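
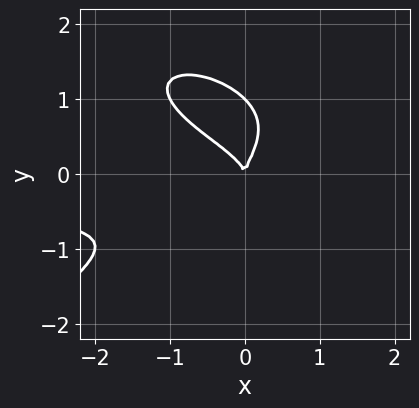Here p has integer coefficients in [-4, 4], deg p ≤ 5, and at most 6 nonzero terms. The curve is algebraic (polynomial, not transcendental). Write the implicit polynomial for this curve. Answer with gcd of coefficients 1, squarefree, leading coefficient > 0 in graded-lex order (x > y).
x^3*y - 3*y^4 - 3*x*y^2 + 3*y^3 - 2*x^2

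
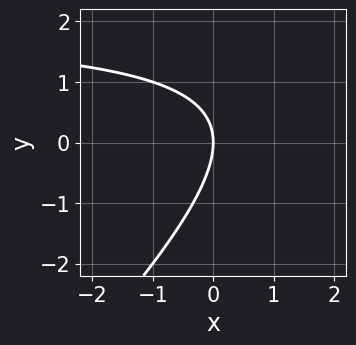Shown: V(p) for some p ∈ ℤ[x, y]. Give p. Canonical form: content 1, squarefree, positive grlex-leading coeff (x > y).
(a) deg p = 2.
(b) Observable constraints: it meets the x-axis at x = 0 (among the integer gridlines); it crosses the y-axis at the gridline y = 0.
(c) These observations pin down the coefficients.

x*y - y^2 - 2*x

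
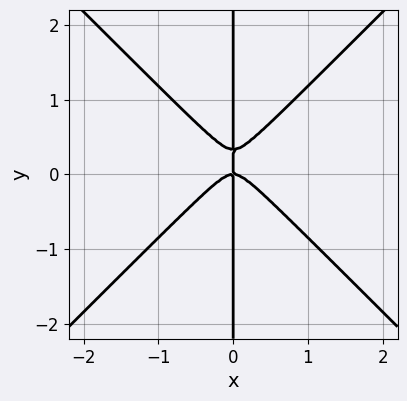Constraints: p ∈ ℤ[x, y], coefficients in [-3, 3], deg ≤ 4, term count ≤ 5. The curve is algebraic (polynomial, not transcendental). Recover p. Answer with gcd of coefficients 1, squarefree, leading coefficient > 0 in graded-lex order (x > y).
3*x^3 - 3*x*y^2 + x*y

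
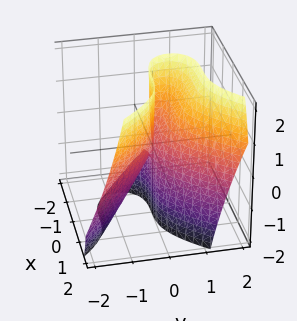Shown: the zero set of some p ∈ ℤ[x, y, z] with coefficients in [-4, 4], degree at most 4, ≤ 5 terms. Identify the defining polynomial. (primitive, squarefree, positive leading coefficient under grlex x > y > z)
x^3 - 3*y^2 + 2*y*z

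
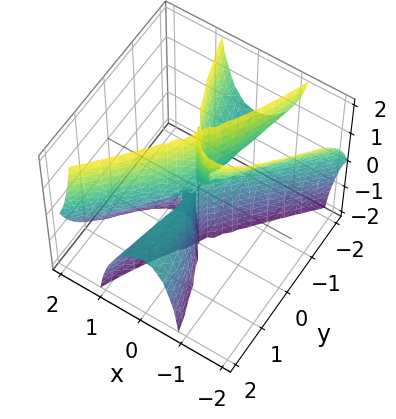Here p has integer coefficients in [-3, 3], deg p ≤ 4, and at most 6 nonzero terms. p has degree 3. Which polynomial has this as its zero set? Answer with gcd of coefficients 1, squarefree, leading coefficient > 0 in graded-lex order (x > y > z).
3*x^3 - 3*x^2*y + 2*x^2*z - y^2*z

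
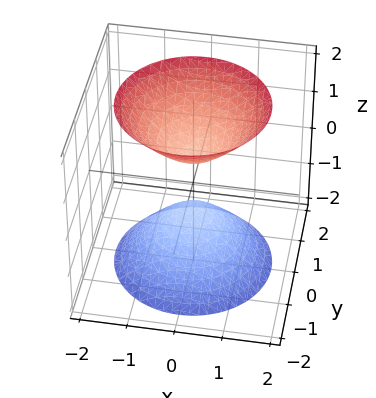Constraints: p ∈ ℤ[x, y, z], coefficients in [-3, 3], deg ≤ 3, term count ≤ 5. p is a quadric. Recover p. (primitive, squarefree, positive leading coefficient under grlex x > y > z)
3*x^2 + 3*y^2 - 2*z^2 + 1

The picture has 2 separate pieces.
deg p = 2.
By symmetry, the z-axis is an axis of rotation, so x and y enter only as x² + y²; the z ↦ −z reflection is a symmetry, so z appears only in even powers.
Checking where it meets the axes: a circular section at z = -2 has radius between 1 and 2; no x-intercept at any integer in the box; it misses every integer gridline on the y-axis.
Solving for integer coefficients yields p as stated.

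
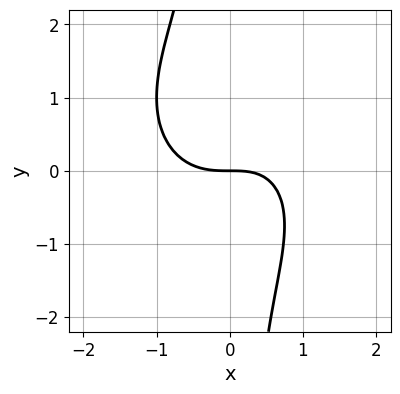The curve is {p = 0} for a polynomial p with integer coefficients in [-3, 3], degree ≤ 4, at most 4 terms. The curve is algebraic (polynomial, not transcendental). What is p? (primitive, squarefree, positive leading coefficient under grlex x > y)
2*x^3 + 2*x*y^2 - x*y + 3*y

First, degree: the shape is more complex than any degree-2 curve, so deg p = 3.
Next, against the integer gridlines: it crosses the y-axis at the gridline y = 0; it crosses the x-axis at the gridline x = 0.
Finally, putting this together gives p.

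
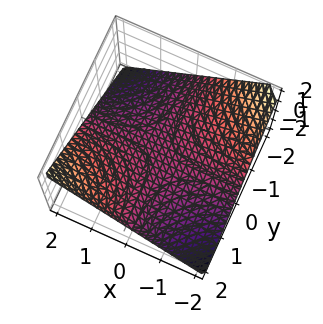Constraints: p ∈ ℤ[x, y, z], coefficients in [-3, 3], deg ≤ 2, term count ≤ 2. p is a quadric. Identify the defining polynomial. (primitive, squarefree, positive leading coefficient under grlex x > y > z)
x*y - 2*z

(a) The degree is 2 — a saddle surface; a quadric.
(b) Reading off the gridlines: every point of the x-axis in the box is on the surface; it meets the z-axis at z = 0 (among the integer gridlines).
(c) The integer polynomial consistent with all of this is the stated p.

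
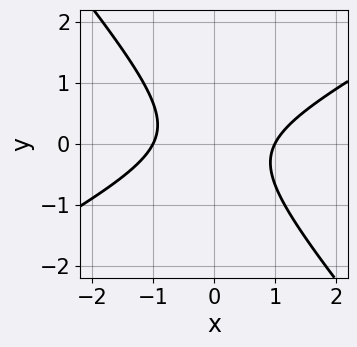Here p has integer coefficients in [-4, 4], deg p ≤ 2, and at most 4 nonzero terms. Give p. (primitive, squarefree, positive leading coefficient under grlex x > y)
2*x^2 - 2*x*y - 3*y^2 - 2

(a) The degree is 2 — a generic line meets the curve in up to 2 points.
(b) From the axis intercepts and sections: no y-intercept at any integer in the box; among the integer gridlines, it crosses the x-axis at x ∈ {-1, 1}.
(c) Assembling these constraints gives the stated polynomial.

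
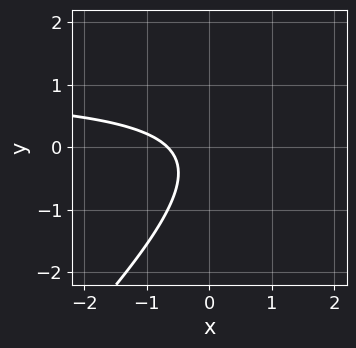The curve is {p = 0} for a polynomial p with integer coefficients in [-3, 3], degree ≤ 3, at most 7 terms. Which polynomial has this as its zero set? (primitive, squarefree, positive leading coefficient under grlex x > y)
3*x*y - 3*y^2 - 3*x - y - 2

Degree: the shape is more complex than any degree-1 curve, so deg p = 2.
Observable constraints: the curve avoids every integer y-axis point in the box.
Matching integer coefficients to the picture gives p.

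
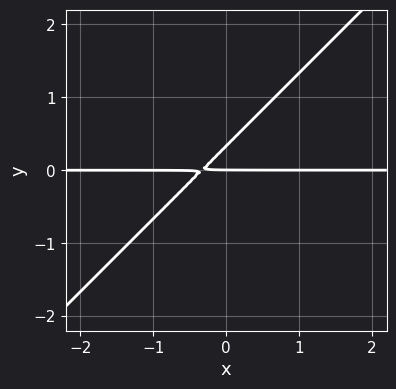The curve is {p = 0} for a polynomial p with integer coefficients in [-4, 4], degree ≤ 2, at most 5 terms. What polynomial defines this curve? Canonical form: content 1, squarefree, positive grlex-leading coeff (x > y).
First, deg p = 2.
Next, from the visible intercepts: the visible x-axis segment lies entirely on the curve; it meets the y-axis at y = 0 (among the integer gridlines).
Finally, fitting integer coefficients to these (and the overall shape) gives p.

3*x*y - 3*y^2 + y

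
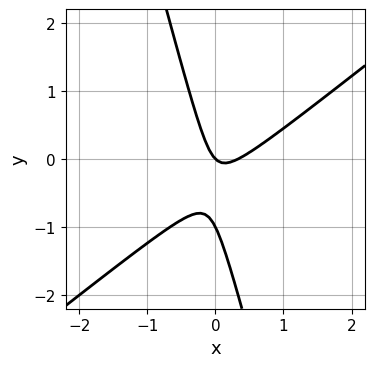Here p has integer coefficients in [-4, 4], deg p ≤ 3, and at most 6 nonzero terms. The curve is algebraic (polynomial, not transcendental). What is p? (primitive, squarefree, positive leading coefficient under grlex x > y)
3*x^2 - 3*x*y - y^2 - x - y

1. deg p = 2.
2. From the visible intercepts: one x-axis crossing is at x = 0; the y-axis gridline crossings are at y ∈ {-1, 0}.
3. Putting this together gives p.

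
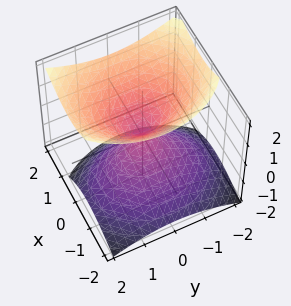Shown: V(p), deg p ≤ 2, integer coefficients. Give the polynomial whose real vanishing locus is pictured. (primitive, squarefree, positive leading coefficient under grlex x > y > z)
deg p = 2. A generic line meets the surface in up to 2 points.
Against the integer gridlines: one y-axis crossing is at y = 0; it crosses the x-axis at the gridline x = 0; it meets the z-axis at z = 0 (among the integer gridlines).
Matching integer coefficients to the picture gives p.

3*x^2 - 2*x*z + 2*y^2 - 3*z^2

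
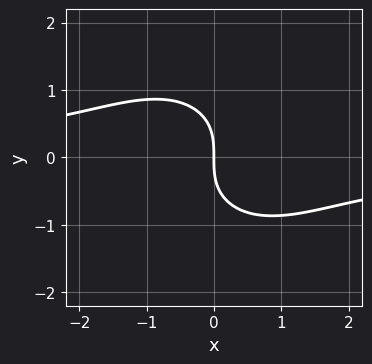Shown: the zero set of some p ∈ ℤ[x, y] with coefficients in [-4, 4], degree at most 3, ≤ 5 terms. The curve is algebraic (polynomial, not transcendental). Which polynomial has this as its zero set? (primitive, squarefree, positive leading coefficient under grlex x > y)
(a) Degree: the shape is more complex than any degree-2 curve, so deg p = 3.
(b) From the visible intercepts: one x-axis crossing is at x = 0; it crosses the y-axis at the gridline y = 0.
(c) Together with the visible shape, these determine p as stated.

2*x^2*y + 2*y^3 + 3*x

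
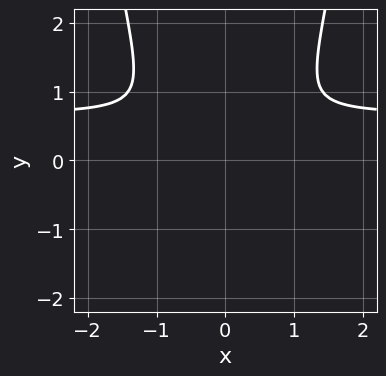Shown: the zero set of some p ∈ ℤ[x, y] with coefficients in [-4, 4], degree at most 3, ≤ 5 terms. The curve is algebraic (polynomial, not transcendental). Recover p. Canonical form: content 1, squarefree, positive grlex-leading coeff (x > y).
The degree is 3 — a generic line meets the curve in up to 3 points.
Symmetries: it's symmetric under x → −x, forcing even powers of x.
Fitting integer coefficients to these (and the overall shape) gives p.

3*x^2*y - 2*x^2 - 2*y^2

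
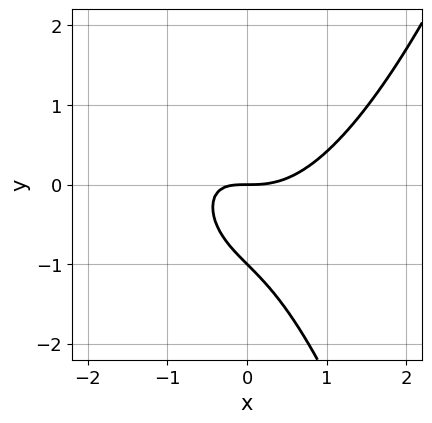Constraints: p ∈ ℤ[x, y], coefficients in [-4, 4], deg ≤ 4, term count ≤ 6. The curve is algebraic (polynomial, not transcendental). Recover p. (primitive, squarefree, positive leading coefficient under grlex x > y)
First, the degree is 3 — the shape is more complex than any degree-2 curve.
Then, against the integer gridlines: among the integer gridlines, it crosses the y-axis at y ∈ {-1, 0}; it meets the x-axis at x = 0 (among the integer gridlines).
Finally, fitting integer coefficients to these (and the overall shape) gives p.

x^3 - x*y - y^2 - y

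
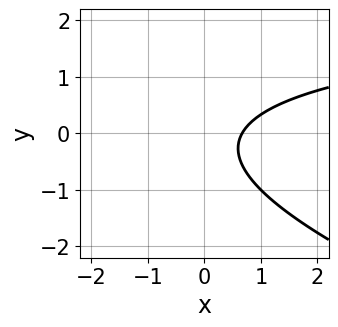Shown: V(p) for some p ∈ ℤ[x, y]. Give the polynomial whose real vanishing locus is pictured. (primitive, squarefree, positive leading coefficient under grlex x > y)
x*y + 3*y^2 - 3*x + y + 2

1. Degree: a generic line meets the curve in up to 2 points, so deg p = 2.
2. Reading off the gridlines: no y-intercept at any integer in the box.
3. Putting this together gives p.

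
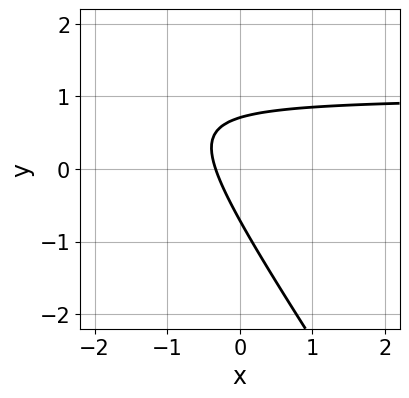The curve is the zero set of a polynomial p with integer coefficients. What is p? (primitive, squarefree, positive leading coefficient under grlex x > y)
3*x*y + 2*y^2 - 3*x - 1

1. The degree is 2 — a generic line meets the curve in up to 2 points.
2. Matching integer coefficients to the picture gives p.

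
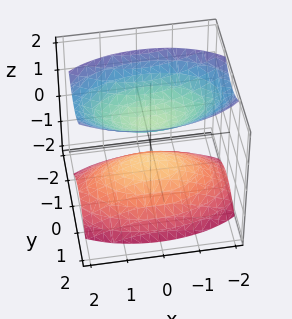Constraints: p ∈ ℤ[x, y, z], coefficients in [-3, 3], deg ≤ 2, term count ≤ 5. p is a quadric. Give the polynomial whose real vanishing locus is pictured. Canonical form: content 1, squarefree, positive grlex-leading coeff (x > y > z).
There are 2 components. They look like related sheets of one shape, so recover p as a whole.
The degree is 2 — two separate bowl-shaped sheets opening away from each other; a quadric.
Symmetries: the x ↦ −x reflection is a symmetry, so x appears only in even powers; it's symmetric under y → −y, forcing even powers of y; it's symmetric under z → −z, forcing even powers of z.
Against the integer gridlines: no y-intercept at any integer in the box; it misses every integer gridline on the x-axis.
Fitting integer coefficients to these (and the overall shape) gives p.

x^2 + 3*y^2 - 2*z^2 + 1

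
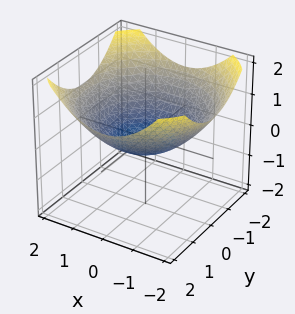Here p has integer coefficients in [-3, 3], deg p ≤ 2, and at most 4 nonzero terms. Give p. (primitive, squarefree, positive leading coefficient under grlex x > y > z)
1. The degree is 2 — no degree-1 surface has this shape.
2. By symmetry, the surface is invariant under rotation about z: p = q(x² + y², z).
3. Checking where it meets the axes: among the integer gridlines, it crosses the x-axis at x ∈ {-1, 1}; among the integer gridlines, it crosses the y-axis at y ∈ {-1, 1}; a circular section at z = 0 has radius exactly 1.
4. Assembling these constraints gives the stated polynomial.

x^2 + y^2 - 3*z - 1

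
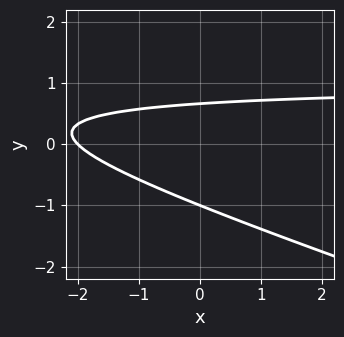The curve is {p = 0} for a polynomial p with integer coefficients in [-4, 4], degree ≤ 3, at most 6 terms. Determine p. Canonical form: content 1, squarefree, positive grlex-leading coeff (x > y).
First, deg p = 2. The shape is more complex than any degree-1 curve.
Next, from the axis intercepts and sections: it meets the y-axis at y = -1 (among the integer gridlines); it crosses the x-axis at the gridline x = -2.
Finally, together with the visible shape, these determine p as stated.

x*y + 3*y^2 - x + y - 2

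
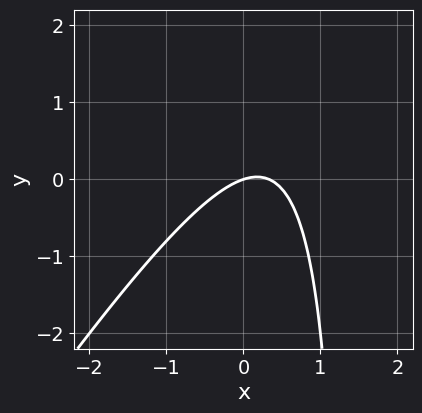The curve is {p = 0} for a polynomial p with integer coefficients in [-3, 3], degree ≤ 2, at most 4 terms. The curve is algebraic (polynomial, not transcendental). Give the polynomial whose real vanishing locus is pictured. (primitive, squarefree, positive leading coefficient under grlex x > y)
1. Degree: no degree-1 curve has this shape, so deg p = 2.
2. Checking where it meets the axes: one y-axis crossing is at y = 0; it meets the x-axis at x = 0 (among the integer gridlines).
3. Assembling these constraints gives the stated polynomial.

3*x^2 - 2*x*y - x + 3*y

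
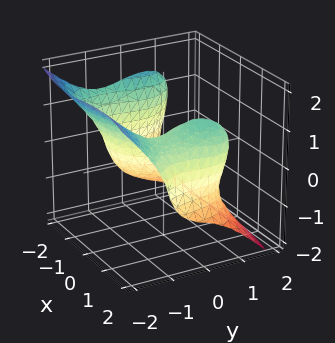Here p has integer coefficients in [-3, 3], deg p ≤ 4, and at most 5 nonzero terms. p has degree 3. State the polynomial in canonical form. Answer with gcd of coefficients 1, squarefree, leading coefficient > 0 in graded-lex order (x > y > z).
x^3 + 2*y^3 + 2*z^3 - 2*y*z - 3*x

(a) deg p = 3.
(b) Checking where it meets the axes: it crosses the x-axis at the gridline x = 0; it crosses the z-axis at the gridline z = 0.
(c) Assembling these constraints gives the stated polynomial.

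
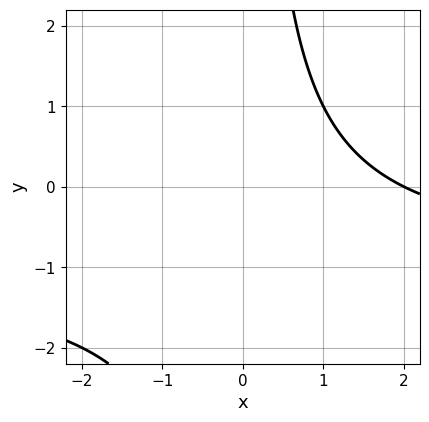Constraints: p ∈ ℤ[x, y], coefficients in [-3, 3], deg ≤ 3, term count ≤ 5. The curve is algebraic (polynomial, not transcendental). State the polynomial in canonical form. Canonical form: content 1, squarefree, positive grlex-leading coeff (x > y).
x*y + x - 2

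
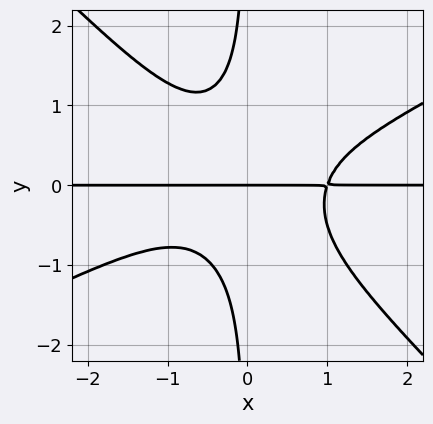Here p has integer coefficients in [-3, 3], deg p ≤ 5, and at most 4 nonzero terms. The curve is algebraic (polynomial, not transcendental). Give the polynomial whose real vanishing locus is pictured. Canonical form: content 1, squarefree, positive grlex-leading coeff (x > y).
First, deg p = 4. No degree-3 curve has this shape.
Next, observable constraints: it crosses the y-axis at the gridline y = 0; every point of the x-axis in the box is on the curve.
Finally, fitting integer coefficients to these (and the overall shape) gives p.

x^3*y - x^2*y^2 - 2*x*y^3 - y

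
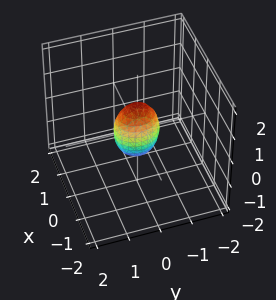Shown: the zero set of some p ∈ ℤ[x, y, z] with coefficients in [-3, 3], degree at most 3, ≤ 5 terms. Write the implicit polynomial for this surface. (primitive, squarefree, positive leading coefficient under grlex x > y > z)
The degree is 2 — a closed, bounded, convex surface; a quadric.
Symmetries: the y ↦ −y reflection is a symmetry, so y appears only in even powers; it's symmetric under x → −x, forcing even powers of x; the z ↦ −z reflection is a symmetry, so z appears only in even powers.
From the visible intercepts: the z-axis gridline crossings are at z ∈ {-1, 1}.
Fitting integer coefficients to these (and the overall shape) gives p.

3*x^2 + 2*y^2 + z^2 - 1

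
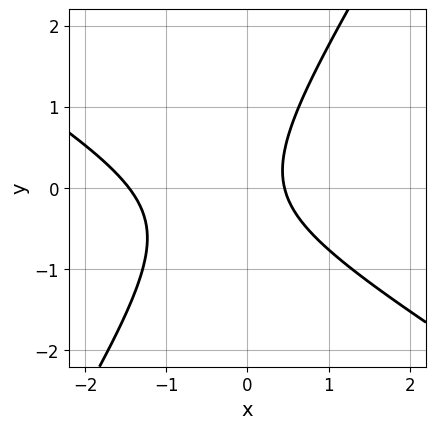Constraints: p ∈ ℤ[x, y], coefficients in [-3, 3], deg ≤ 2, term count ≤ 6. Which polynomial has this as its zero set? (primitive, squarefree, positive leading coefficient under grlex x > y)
First, deg p = 2. No degree-1 curve has this shape.
Then, reading off the gridlines: no y-intercept at any integer in the box.
Finally, assembling these constraints gives the stated polynomial.

3*x^2 + 3*x*y - 3*y^2 + 3*x - 2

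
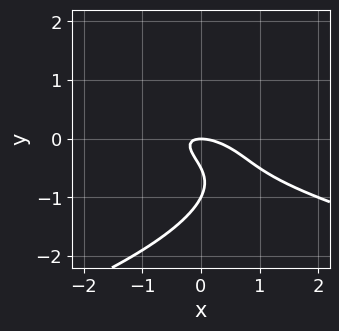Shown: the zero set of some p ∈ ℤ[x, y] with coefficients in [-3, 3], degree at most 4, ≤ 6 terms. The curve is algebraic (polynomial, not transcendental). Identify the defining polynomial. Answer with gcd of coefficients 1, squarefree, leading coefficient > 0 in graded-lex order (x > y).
2*y^3 + x^2 + 2*x*y + 3*y^2 + y

First, the degree is 3 — the shape is more complex than any degree-2 curve.
Next, reading off the gridlines: one x-axis crossing is at x = 0; among the integer gridlines, it crosses the y-axis at y ∈ {-1, 0}.
Finally, the integer polynomial consistent with all of this is the stated p.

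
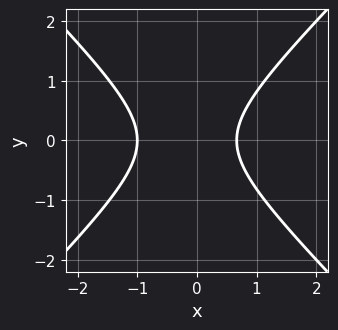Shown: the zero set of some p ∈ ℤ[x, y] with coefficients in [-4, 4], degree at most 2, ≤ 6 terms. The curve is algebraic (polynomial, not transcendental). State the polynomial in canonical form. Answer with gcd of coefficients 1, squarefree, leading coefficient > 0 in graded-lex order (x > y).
3*x^2 - 3*y^2 + x - 2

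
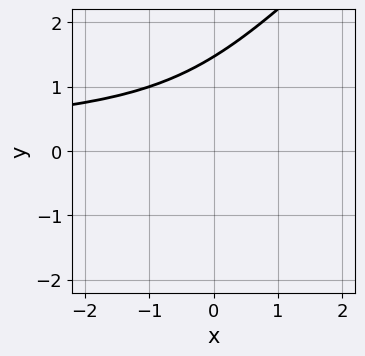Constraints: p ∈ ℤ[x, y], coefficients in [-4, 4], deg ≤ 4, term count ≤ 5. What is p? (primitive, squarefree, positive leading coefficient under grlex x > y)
x*y^2 - y^3 + y^2 + 1

1. deg p = 3.
2. From the visible intercepts: no x-intercept at any integer in the box.
3. Together with the visible shape, these determine p as stated.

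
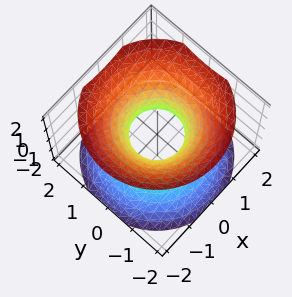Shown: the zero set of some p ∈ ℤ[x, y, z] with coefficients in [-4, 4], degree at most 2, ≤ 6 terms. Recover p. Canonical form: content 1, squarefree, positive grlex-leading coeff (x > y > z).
3*x^2 + 3*y^2 - 3*z^2 - 2

The degree is 2 — no degree-1 surface has this shape.
Symmetry: every cross-section ⟂ z is a circle, so x, y appear only via x² + y².
Checking where it meets the axes: no z-intercept at any integer in the box; a circular section at z = 1 has radius between 1 and 2.
Putting this together gives p.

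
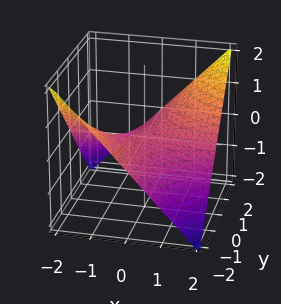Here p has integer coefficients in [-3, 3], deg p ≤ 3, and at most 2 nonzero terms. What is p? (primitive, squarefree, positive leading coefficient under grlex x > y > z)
First, the degree is 2 — a saddle surface; a quadric.
Next, from the visible intercepts: it meets the z-axis at z = 0 (among the integer gridlines); the visible x-axis segment lies entirely on the surface; the visible y-axis segment lies entirely on the surface.
Finally, putting this together gives p.

x*y - 2*z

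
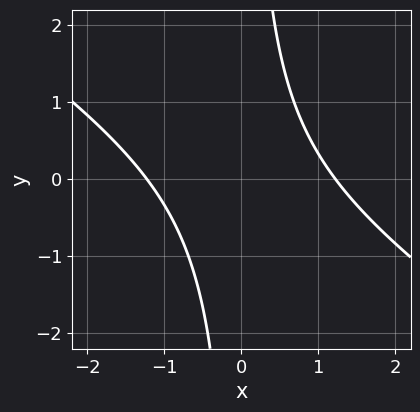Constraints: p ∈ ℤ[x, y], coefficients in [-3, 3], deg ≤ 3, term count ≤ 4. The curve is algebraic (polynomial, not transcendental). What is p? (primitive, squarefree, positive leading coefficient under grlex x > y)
2*x^2 + 3*x*y - 3

deg p = 2. A generic line meets the curve in up to 2 points.
From the axis intercepts and sections: the curve avoids every integer y-axis point in the box.
Matching integer coefficients to the picture gives p.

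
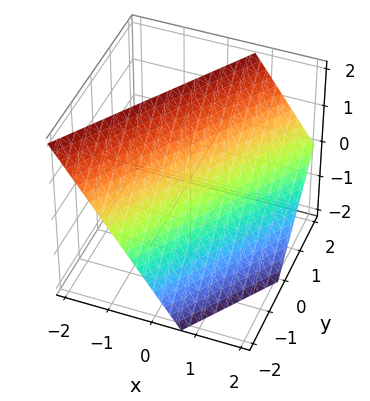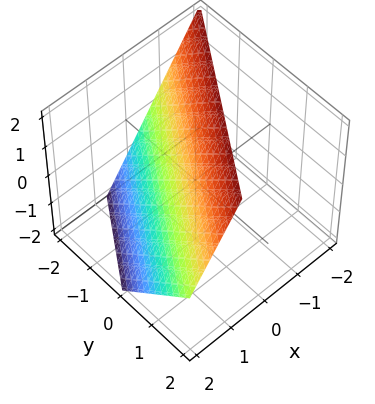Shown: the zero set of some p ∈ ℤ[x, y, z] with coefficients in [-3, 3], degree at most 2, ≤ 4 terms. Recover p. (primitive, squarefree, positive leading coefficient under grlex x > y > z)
Degree: every cross-section is a straight line — this is a plane, so deg p = 1.
Against the integer gridlines: it meets the z-axis at z = 1 (among the integer gridlines); it meets the y-axis at y = -1 (among the integer gridlines).
Matching integer coefficients to the picture gives p.

3*x - 2*y + 2*z - 2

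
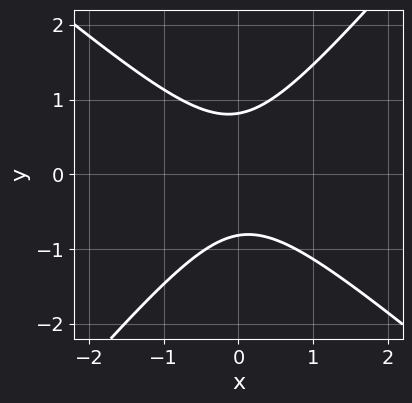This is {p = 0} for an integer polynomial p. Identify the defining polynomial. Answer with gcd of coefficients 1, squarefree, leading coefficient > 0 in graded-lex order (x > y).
3*x^2 + x*y - 3*y^2 + 2

(a) deg p = 2. A generic line meets the curve in up to 2 points.
(b) Observable constraints: the curve avoids every integer x-axis point in the box.
(c) Fitting integer coefficients to these (and the overall shape) gives p.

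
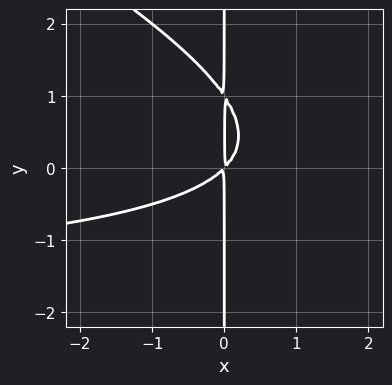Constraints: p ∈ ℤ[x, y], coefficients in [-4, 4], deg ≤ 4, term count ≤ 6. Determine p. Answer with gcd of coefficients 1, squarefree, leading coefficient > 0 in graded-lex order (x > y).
x^2*y + 2*x*y^2 + 2*x^2 - 2*x*y

1. Degree: no degree-2 curve has this shape, so deg p = 3.
2. Against the integer gridlines: the visible y-axis segment lies entirely on the curve.
3. Assembling these constraints gives the stated polynomial.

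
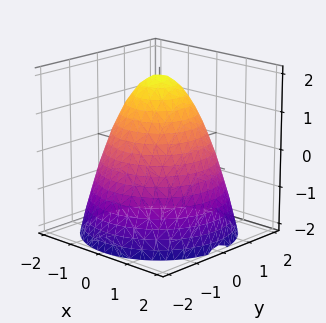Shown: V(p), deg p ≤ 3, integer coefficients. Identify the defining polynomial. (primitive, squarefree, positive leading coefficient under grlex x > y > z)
x^2 + y^2 + z - 2

First, the degree is 2 — no degree-1 surface has this shape.
Next, symmetries: rotational symmetry about the z-axis ⇒ p depends on x, y only through x² + y².
Next, against the integer gridlines: a circular section at z = 0 has radius between 1 and 2; it meets the z-axis at z = 2 (among the integer gridlines).
Finally, assembling these constraints gives the stated polynomial.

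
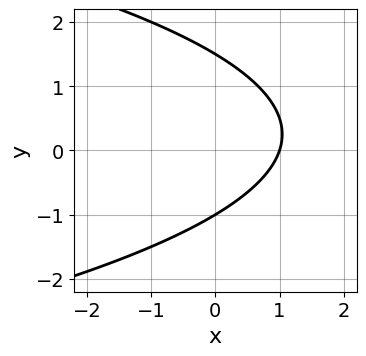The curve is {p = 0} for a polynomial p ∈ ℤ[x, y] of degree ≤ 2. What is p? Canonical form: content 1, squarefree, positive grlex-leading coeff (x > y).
2*y^2 + 3*x - y - 3

First, the degree is 2 — no degree-1 curve has this shape.
Next, checking where it meets the axes: one y-axis crossing is at y = -1; it crosses the x-axis at the gridline x = 1.
Finally, matching integer coefficients to the picture gives p.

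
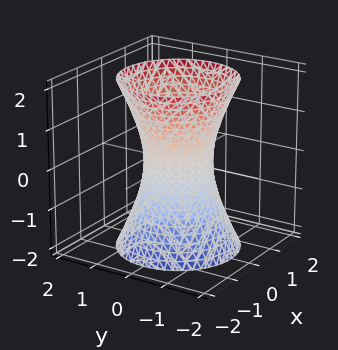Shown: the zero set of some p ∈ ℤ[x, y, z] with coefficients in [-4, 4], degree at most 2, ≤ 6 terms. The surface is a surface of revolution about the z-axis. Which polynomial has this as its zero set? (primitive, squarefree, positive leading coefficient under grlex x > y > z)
1. Degree: a generic line meets the surface in up to 2 points, so deg p = 2.
2. Symmetry: every cross-section ⟂ z is a circle, so x, y appear only via x² + y².
3. From the visible intercepts: a circular section at z = 2 has radius between 1 and 2; no z-intercept at any integer in the box.
4. Together with the visible shape, these determine p as stated.

3*x^2 + 3*y^2 - z^2 - 2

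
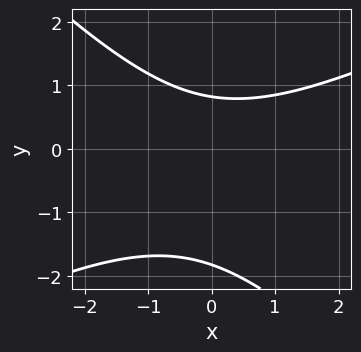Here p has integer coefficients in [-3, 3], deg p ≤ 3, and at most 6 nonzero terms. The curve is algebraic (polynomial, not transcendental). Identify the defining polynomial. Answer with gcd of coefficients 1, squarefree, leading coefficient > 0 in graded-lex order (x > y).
x^2 - x*y - 2*y^2 - 2*y + 3

(a) Degree: a generic line meets the curve in up to 2 points, so deg p = 2.
(b) Checking where it meets the axes: it misses every integer gridline on the x-axis.
(c) Solving for integer coefficients yields p as stated.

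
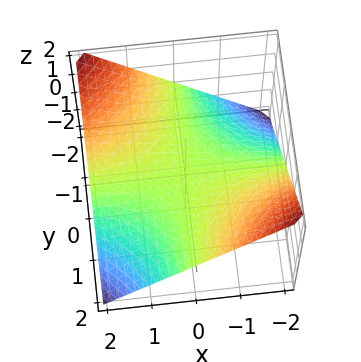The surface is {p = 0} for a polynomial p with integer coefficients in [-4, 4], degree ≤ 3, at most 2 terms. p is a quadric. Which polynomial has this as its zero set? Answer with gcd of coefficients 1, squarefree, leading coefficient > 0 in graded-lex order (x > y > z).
x*y + 2*z

1. Degree: a saddle surface; a quadric, so deg p = 2.
2. From the axis intercepts and sections: one z-axis crossing is at z = 0; the visible x-axis segment lies entirely on the surface.
3. Matching integer coefficients to the picture gives p. Check: (0, 2, 0) on the y-axis lies on the surface, and p(0, 2, 0) = 0. ✓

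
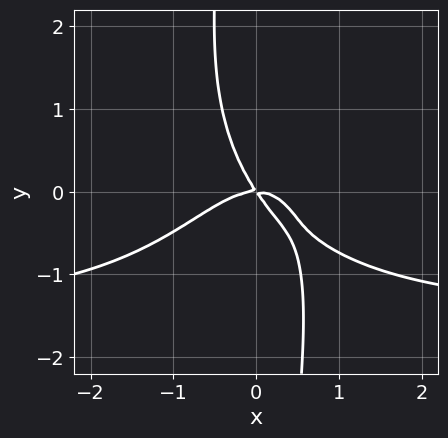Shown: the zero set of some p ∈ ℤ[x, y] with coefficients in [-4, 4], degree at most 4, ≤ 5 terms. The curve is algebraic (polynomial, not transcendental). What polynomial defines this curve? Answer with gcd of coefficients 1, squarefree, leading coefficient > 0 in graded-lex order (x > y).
1. deg p = 4. A generic line meets the curve in up to 4 points.
2. From the visible intercepts: it crosses the y-axis at the gridline y = 0; it meets the x-axis at x = 0 (among the integer gridlines).
3. Assembling these constraints gives the stated polynomial.

2*x^3*y + x*y^3 + 3*x^3 + 3*x*y + 2*y^2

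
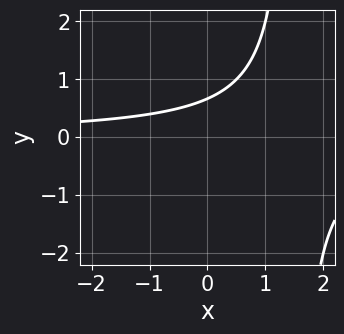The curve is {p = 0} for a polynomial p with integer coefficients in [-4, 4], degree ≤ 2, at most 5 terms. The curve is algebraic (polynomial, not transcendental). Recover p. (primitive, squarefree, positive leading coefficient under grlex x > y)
Degree: a generic line meets the curve in up to 2 points, so deg p = 2.
Checking where it meets the axes: it misses every integer gridline on the x-axis.
Solving for integer coefficients yields p as stated.

2*x*y - 3*y + 2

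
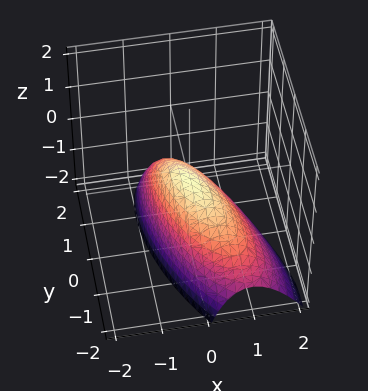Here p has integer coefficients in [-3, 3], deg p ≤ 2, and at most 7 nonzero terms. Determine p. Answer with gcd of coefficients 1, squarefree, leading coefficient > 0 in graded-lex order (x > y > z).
3*x^2 + 2*x*y + x*z + y^2 + 2*z

(a) Degree: no degree-1 surface has this shape, so deg p = 2.
(b) Reading off the gridlines: it meets the z-axis at z = 0 (among the integer gridlines); it crosses the x-axis at the gridline x = 0; one y-axis crossing is at y = 0.
(c) Fitting integer coefficients to these (and the overall shape) gives p.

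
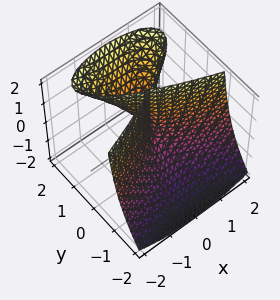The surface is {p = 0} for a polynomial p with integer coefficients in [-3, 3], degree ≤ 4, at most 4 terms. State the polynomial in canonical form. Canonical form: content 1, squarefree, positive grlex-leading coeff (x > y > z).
deg p = 3. A generic line meets the surface in up to 3 points.
Checking where it meets the axes: the visible z-axis segment lies entirely on the surface; it meets the y-axis at y = 0 (among the integer gridlines).
Matching integer coefficients to the picture gives p.

2*y^3 - 2*y^2*z + x^2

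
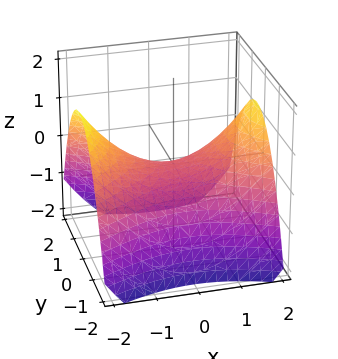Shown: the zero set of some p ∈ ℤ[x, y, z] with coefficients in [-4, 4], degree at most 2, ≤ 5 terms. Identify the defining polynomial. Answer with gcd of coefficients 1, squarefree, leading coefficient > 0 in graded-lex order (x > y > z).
1. Degree: a saddle surface; a quadric, so deg p = 2.
2. Symmetries: the x ↦ −x reflection is a symmetry, so x appears only in even powers; the y ↦ −y reflection is a symmetry, so y appears only in even powers.
3. Observable constraints: it crosses the x-axis at the gridline x = 0; it meets the y-axis at y = 0 (among the integer gridlines); it crosses the z-axis at the gridline z = 0.
4. Together with the visible shape, these determine p as stated.

x^2 - 2*y^2 - 3*z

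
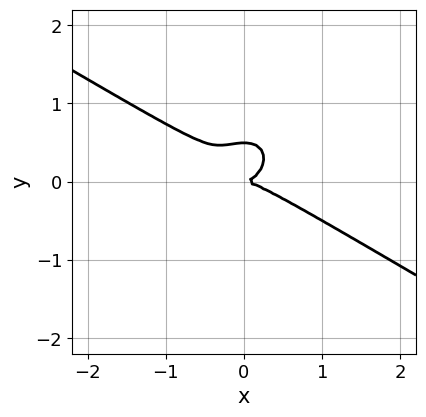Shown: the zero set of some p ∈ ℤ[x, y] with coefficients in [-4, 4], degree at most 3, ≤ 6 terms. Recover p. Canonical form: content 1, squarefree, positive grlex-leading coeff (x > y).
x^3 + x^2*y + 2*y^3 - y^2

First, the degree is 3 — a generic line meets the curve in up to 3 points.
Next, reading off the gridlines: it meets the x-axis at x = 0 (among the integer gridlines); it meets the y-axis at y = 0 (among the integer gridlines).
Finally, fitting integer coefficients to these (and the overall shape) gives p.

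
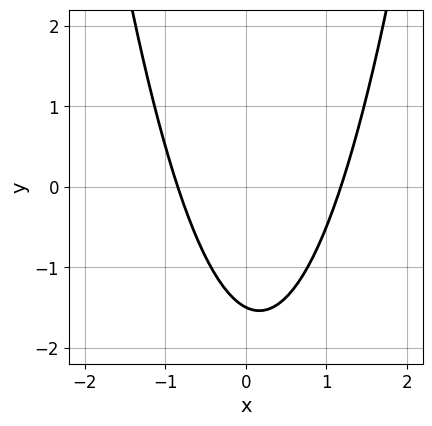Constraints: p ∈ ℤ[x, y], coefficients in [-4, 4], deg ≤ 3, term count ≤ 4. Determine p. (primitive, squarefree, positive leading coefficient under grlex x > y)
3*x^2 - x - 2*y - 3

(a) The degree is 2 — no degree-1 curve has this shape.
(b) Solving for integer coefficients yields p as stated.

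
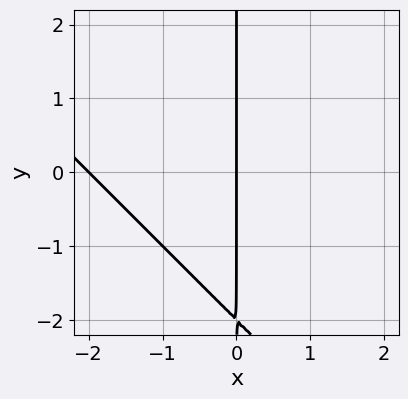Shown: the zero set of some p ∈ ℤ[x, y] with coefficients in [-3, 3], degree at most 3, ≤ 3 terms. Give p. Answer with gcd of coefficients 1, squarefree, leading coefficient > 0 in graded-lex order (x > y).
x^2 + x*y + 2*x

1. The degree is 2 — the shape is more complex than any degree-1 curve.
2. Observable constraints: the x-axis gridline crossings are at x ∈ {-2, 0}; every point of the y-axis in the box is on the curve.
3. Matching integer coefficients to the picture gives p.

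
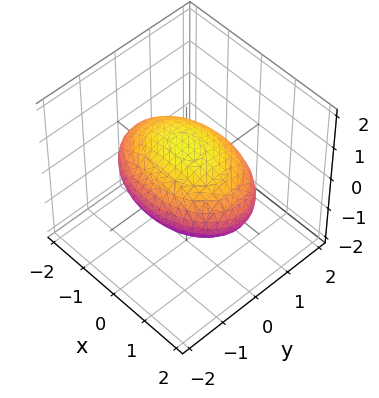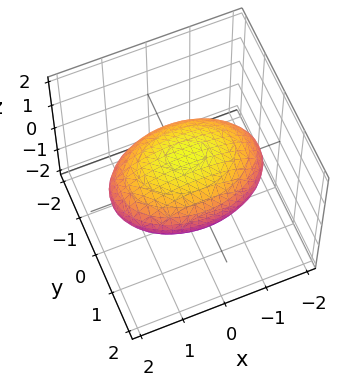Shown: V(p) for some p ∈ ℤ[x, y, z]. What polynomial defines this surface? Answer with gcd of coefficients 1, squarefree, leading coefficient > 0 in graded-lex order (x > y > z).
1. Degree: a closed, bounded, convex surface; a quadric, so deg p = 2.
2. Symmetries: the y ↦ −y reflection is a symmetry, so y appears only in even powers; mirror symmetry x ↦ −x ⇒ only even powers of x; the z ↦ −z reflection is a symmetry, so z appears only in even powers.
3. Checking where it meets the axes: among the integer gridlines, it crosses the z-axis at z ∈ {-1, 1}.
4. Solving for integer coefficients yields p as stated.

x^2 + 2*y^2 + 3*z^2 - 3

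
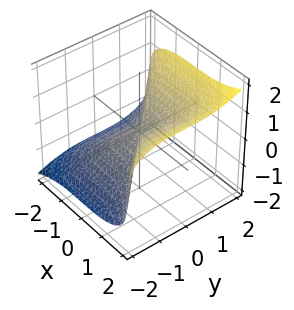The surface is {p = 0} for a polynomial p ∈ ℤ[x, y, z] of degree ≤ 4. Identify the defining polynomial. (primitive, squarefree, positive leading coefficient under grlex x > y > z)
x^3 + y^3 - 3*z^3

First, deg p = 3. The shape is more complex than any degree-2 surface.
Next, checking where it meets the axes: it meets the z-axis at z = 0 (among the integer gridlines); it meets the x-axis at x = 0 (among the integer gridlines).
Finally, these observations pin down the coefficients.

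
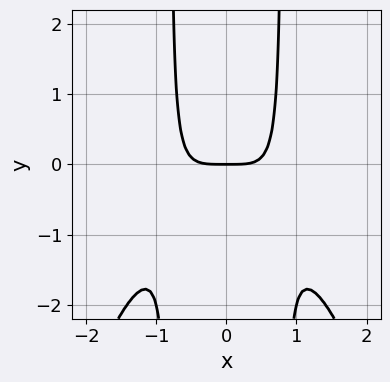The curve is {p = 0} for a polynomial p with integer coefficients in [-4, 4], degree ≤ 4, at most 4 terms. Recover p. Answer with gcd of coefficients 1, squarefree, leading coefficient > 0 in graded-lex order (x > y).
2*x^4 + 3*x^2*y - 2*y

(a) The degree is 4 — the shape is more complex than any degree-3 curve.
(b) Symmetries: it's symmetric under x → −x, forcing even powers of x.
(c) Reading off the gridlines: it meets the y-axis at y = 0 (among the integer gridlines); one x-axis crossing is at x = 0.
(d) Fitting integer coefficients to these (and the overall shape) gives p.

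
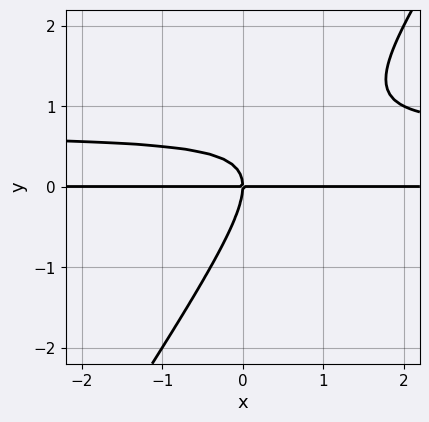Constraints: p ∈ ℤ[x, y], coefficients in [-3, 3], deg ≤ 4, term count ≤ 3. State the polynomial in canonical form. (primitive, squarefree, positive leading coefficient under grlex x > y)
(a) Degree: no degree-2 curve has this shape, so deg p = 3.
(b) Reading off the gridlines: one y-axis crossing is at y = 0; the visible x-axis segment lies entirely on the curve.
(c) Solving for integer coefficients yields p as stated.

3*x*y^2 - 2*y^3 - 2*x*y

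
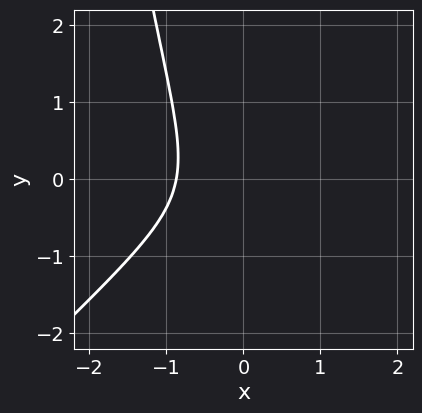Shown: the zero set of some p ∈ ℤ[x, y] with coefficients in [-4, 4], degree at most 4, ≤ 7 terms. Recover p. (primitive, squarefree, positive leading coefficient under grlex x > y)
3*x^3 - 3*x^2*y + 2*y^2 + y + 2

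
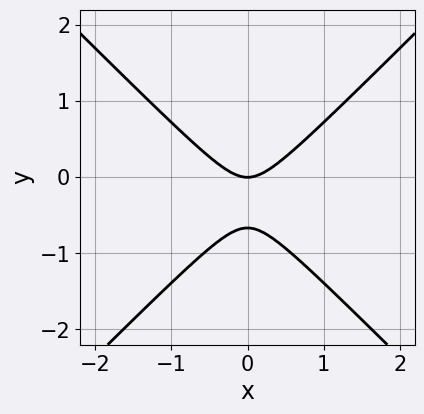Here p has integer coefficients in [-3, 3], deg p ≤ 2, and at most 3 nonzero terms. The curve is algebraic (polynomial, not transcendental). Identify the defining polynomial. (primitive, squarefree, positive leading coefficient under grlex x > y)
3*x^2 - 3*y^2 - 2*y

deg p = 2.
Symmetries: the x ↦ −x reflection is a symmetry, so x appears only in even powers.
Reading off the gridlines: one y-axis crossing is at y = 0; one x-axis crossing is at x = 0.
Assembling these constraints gives the stated polynomial.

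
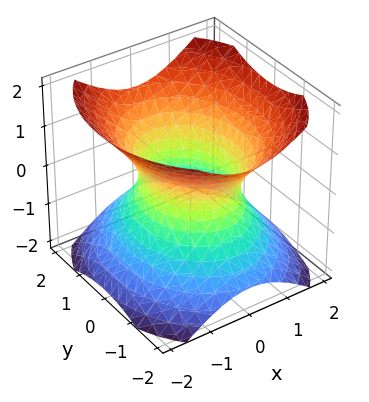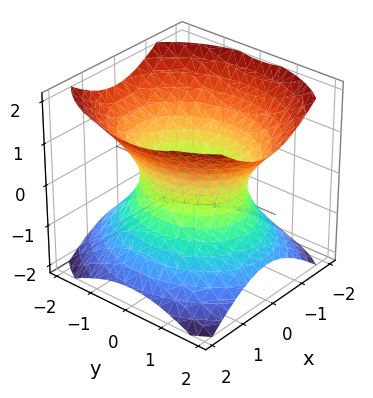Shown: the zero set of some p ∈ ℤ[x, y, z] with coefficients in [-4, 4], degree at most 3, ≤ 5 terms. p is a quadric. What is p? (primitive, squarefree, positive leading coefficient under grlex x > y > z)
3*x^2 + 2*y^2 - 3*z^2 - 3

First, the degree is 2 — an hourglass — one-sheet hyperboloid; a quadric.
Next, symmetries: the z ↦ −z reflection is a symmetry, so z appears only in even powers; the y ↦ −y reflection is a symmetry, so y appears only in even powers; the x ↦ −x reflection is a symmetry, so x appears only in even powers.
Next, checking where it meets the axes: among the integer gridlines, it crosses the x-axis at x ∈ {-1, 1}; no z-intercept at any integer in the box.
Finally, putting this together gives p.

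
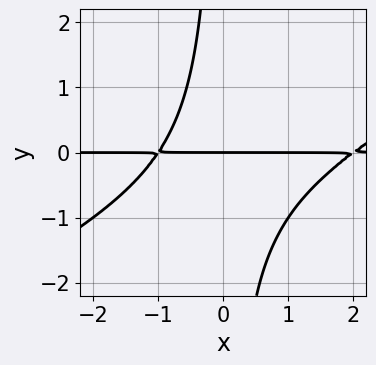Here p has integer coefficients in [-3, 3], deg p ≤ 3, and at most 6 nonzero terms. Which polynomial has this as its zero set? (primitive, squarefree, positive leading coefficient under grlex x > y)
1. deg p = 3. A generic line meets the curve in up to 3 points.
2. Checking where it meets the axes: it crosses the y-axis at the gridline y = 0; every point of the x-axis in the box is on the curve.
3. The integer polynomial consistent with all of this is the stated p.

x^2*y - 2*x*y^2 - x*y - 2*y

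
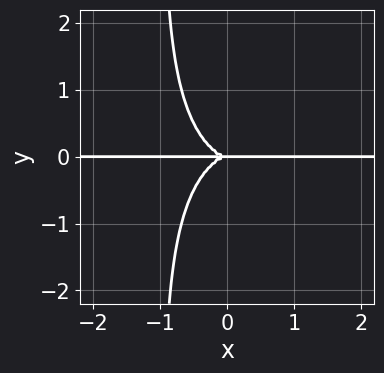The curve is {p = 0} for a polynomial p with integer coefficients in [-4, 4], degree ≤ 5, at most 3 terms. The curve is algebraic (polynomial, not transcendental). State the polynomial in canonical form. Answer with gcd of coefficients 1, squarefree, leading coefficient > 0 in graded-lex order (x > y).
(a) deg p = 4. A generic line meets the curve in up to 4 points.
(b) Checking where it meets the axes: it meets the y-axis at y = 0 (among the integer gridlines); the visible x-axis segment lies entirely on the curve.
(c) Putting this together gives p.

x^3*y + x*y^3 + y^3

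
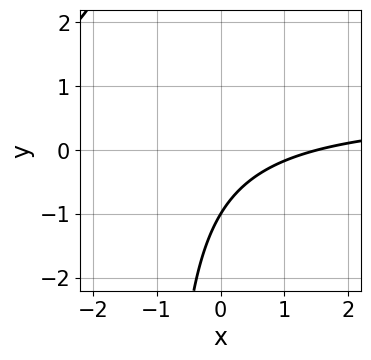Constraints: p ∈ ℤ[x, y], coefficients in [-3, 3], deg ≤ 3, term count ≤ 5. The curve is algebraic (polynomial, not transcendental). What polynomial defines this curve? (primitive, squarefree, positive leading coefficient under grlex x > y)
3*x*y - 2*x + 3*y + 3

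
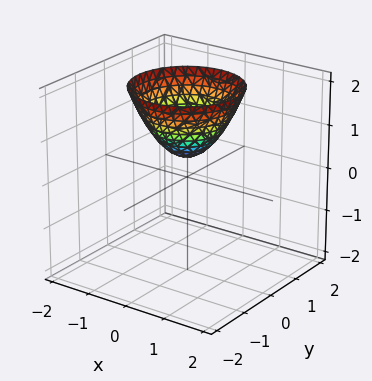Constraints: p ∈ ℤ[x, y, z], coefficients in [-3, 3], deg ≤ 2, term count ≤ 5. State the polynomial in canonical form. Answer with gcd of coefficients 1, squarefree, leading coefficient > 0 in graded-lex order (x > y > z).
First, the degree is 2 — the shape is more complex than any degree-1 surface.
Then, symmetry: every cross-section ⟂ z is a circle, so x, y appear only via x² + y².
Next, from the axis intercepts and sections: it misses every integer gridline on the y-axis; a circular section at z = 1 has radius between 0 and 1.
Finally, together with the visible shape, these determine p as stated.

2*x^2 + 2*y^2 - 2*z + 1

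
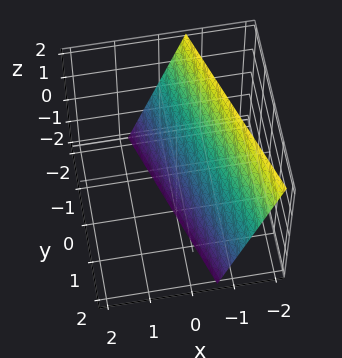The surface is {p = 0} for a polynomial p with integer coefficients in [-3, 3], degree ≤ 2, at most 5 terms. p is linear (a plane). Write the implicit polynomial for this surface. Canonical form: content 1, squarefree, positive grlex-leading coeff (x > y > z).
3*x + y + z + 2

1. The degree is 1 — every cross-section is a straight line — this is a plane.
2. From the axis intercepts and sections: one z-axis crossing is at z = -2; it meets the y-axis at y = -2 (among the integer gridlines).
3. Matching integer coefficients to the picture gives p.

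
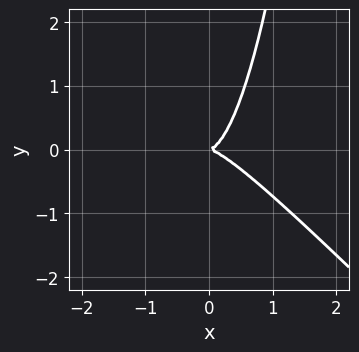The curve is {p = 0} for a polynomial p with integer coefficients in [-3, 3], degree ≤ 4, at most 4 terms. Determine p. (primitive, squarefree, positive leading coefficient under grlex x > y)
First, degree: a generic line meets the curve in up to 3 points, so deg p = 3.
Next, checking where it meets the axes: one x-axis crossing is at x = 0; one y-axis crossing is at y = 0.
Finally, together with the visible shape, these determine p as stated.

2*x^3 + 2*x^2*y - y^2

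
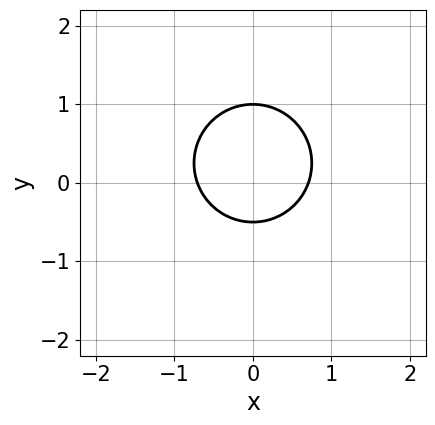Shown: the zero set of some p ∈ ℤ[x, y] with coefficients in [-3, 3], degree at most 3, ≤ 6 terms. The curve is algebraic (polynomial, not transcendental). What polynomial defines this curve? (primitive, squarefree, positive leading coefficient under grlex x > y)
2*x^2 + 2*y^2 - y - 1

First, the degree is 2 — the shape is more complex than any degree-1 curve.
Next, symmetries: it's symmetric under x → −x, forcing even powers of x.
Next, from the axis intercepts and sections: it crosses the y-axis at the gridline y = 1.
Finally, solving for integer coefficients yields p as stated.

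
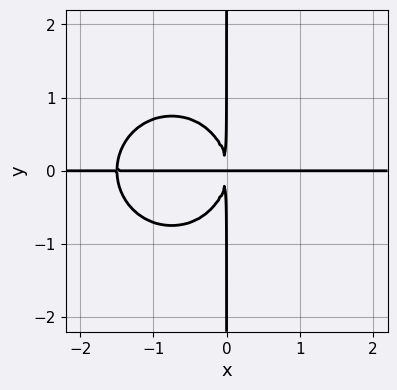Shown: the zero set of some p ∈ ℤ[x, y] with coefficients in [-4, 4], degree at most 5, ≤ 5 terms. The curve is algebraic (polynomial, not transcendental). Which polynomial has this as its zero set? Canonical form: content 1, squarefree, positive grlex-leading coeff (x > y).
deg p = 4. No degree-3 curve has this shape.
Checking where it meets the axes: the visible x-axis segment lies entirely on the curve; the visible y-axis segment lies entirely on the curve.
Fitting integer coefficients to these (and the overall shape) gives p.

2*x^3*y + 2*x*y^3 + 3*x^2*y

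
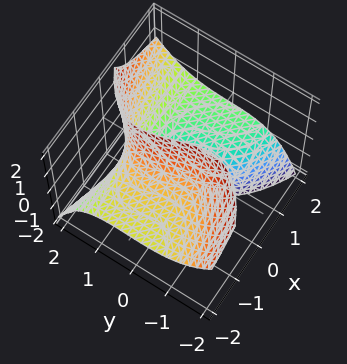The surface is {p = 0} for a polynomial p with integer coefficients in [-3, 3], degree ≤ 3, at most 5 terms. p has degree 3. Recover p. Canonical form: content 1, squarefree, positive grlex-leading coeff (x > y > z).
y^3 - 3*x*z - y*z - 2

The degree is 3 — no degree-2 surface has this shape.
Against the integer gridlines: it misses every integer gridline on the z-axis; the surface avoids every integer x-axis point in the box.
Putting this together gives p.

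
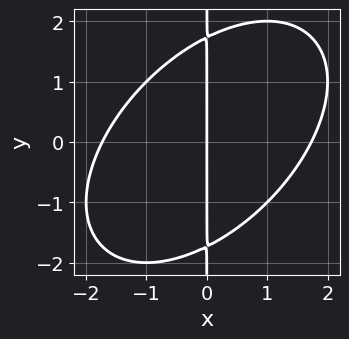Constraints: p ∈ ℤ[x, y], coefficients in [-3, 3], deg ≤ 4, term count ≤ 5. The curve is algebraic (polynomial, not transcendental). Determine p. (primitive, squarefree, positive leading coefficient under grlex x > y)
The degree is 3 — no degree-2 curve has this shape.
From the axis intercepts and sections: one x-axis crossing is at x = 0; every point of the y-axis in the box is on the curve.
These observations pin down the coefficients.

x^3 - x^2*y + x*y^2 - 3*x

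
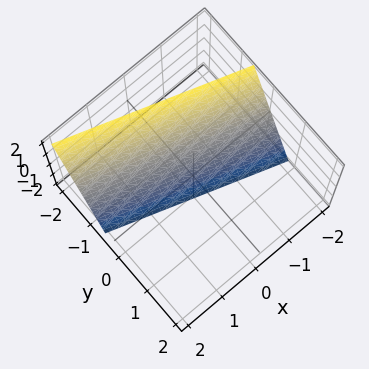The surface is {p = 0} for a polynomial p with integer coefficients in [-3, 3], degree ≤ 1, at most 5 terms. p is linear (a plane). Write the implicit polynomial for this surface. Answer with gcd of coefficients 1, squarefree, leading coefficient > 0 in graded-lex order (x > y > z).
x + 3*y + z + 2

The degree is 1 — the surface is flat (a plane).
From the visible intercepts: it meets the z-axis at z = -2 (among the integer gridlines); it crosses the x-axis at the gridline x = -2.
These observations pin down the coefficients.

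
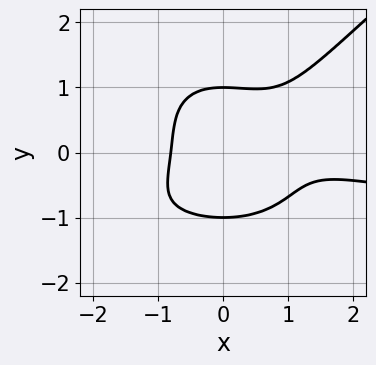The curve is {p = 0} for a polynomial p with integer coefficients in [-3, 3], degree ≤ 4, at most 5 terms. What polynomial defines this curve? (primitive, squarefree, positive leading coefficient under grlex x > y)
First, degree: no degree-3 curve has this shape, so deg p = 4.
Then, checking where it meets the axes: among the integer gridlines, it crosses the y-axis at y ∈ {-1, 1}.
Finally, these observations pin down the coefficients.

2*x^3*y - 3*y^4 + 2*x^3 - 3*x^2 + 3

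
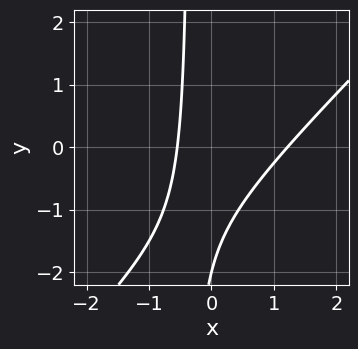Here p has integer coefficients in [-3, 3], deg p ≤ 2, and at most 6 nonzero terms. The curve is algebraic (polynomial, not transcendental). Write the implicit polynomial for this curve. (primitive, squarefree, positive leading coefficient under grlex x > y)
3*x^2 - 3*x*y - 2*x - y - 2

1. deg p = 2.
2. From the axis intercepts and sections: one y-axis crossing is at y = -2.
3. Solving for integer coefficients yields p as stated.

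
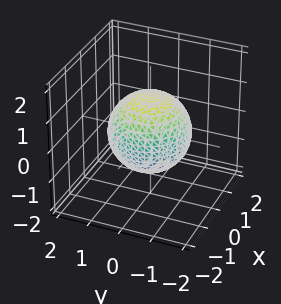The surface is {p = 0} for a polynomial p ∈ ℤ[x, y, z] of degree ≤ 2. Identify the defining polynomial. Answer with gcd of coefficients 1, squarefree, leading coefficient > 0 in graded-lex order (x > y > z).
deg p = 2. Bounded and convex; a quadric.
Symmetries: the z ↦ −z reflection is a symmetry, so z appears only in even powers; every cross-section ⟂ z is a circle, so x, y appear only via x² + y².
Reading off the gridlines: a circular section at z = 0 has radius between 1 and 2.
Fitting integer coefficients to these (and the overall shape) gives p.

2*x^2 + 2*y^2 + 2*z^2 - 3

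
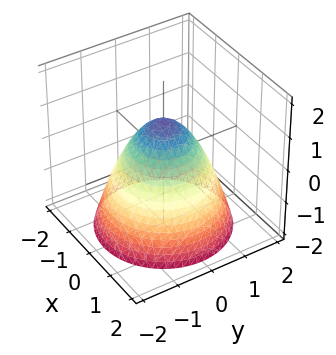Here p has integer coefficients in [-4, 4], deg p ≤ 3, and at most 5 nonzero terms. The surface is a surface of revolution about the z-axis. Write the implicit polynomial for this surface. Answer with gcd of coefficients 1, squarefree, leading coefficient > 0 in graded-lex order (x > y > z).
First, degree: the shape is more complex than any degree-1 surface, so deg p = 2.
Then, symmetries: rotational symmetry about the z-axis ⇒ p depends on x, y only through x² + y².
Next, from the visible intercepts: a circular section at z = -2 has radius between 1 and 2; it crosses the z-axis at the gridline z = 1; the y-axis gridline crossings are at y ∈ {-1, 1}; the x-axis gridline crossings are at x ∈ {-1, 1}.
Finally, fitting integer coefficients to these (and the overall shape) gives p.

x^2 + y^2 + z - 1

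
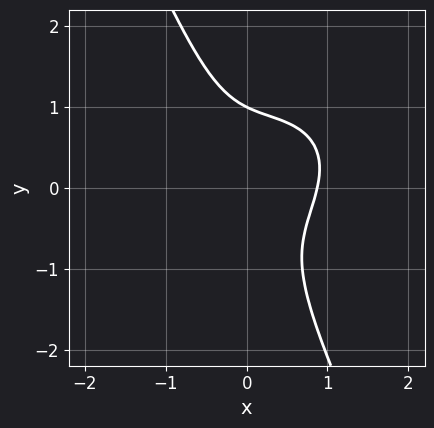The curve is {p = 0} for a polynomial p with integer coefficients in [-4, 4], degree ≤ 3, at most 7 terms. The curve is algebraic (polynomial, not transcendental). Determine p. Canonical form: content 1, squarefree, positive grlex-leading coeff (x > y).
3*x^3 - 2*x^2*y + 3*x*y^2 + 2*y^3 - 2

(a) deg p = 3. The shape is more complex than any degree-2 curve.
(b) Observable constraints: it meets the y-axis at y = 1 (among the integer gridlines).
(c) Fitting integer coefficients to these (and the overall shape) gives p.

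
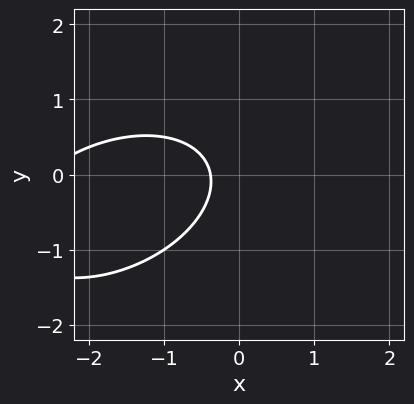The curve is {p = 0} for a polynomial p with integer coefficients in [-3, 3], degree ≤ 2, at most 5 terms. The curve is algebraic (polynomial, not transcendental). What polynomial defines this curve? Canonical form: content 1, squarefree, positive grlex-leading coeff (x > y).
x^2 - x*y + 2*y^2 + 3*x + 1

First, deg p = 2. No degree-1 curve has this shape.
Next, from the axis intercepts and sections: the curve avoids every integer y-axis point in the box.
Finally, the integer polynomial consistent with all of this is the stated p.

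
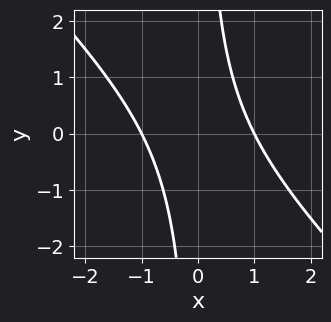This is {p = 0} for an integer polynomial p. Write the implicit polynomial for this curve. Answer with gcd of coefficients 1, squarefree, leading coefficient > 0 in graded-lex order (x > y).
x^2 + x*y - 1

1. The degree is 2 — the shape is more complex than any degree-1 curve.
2. Observable constraints: the curve avoids every integer y-axis point in the box; among the integer gridlines, it crosses the x-axis at x ∈ {-1, 1}.
3. These observations pin down the coefficients.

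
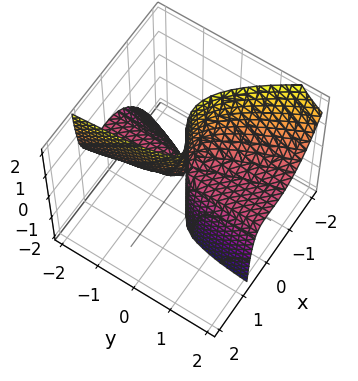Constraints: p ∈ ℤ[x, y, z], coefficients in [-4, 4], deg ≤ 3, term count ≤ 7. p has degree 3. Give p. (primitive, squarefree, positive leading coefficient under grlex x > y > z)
(a) Degree: the shape is more complex than any degree-2 surface, so deg p = 3.
(b) From the visible intercepts: the visible y-axis segment lies entirely on the surface; the visible z-axis segment lies entirely on the surface.
(c) The integer polynomial consistent with all of this is the stated p.

3*x^3 + x^2*y - 2*x*y*z - x*z + 2*y*z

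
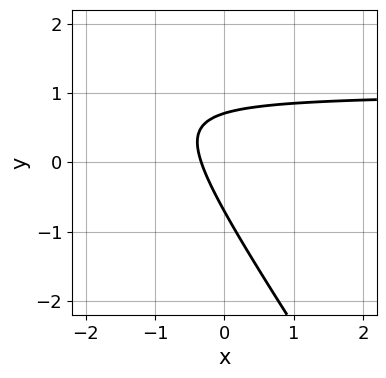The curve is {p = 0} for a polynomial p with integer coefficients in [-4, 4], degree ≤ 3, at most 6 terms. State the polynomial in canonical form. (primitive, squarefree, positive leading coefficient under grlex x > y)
The degree is 2 — no degree-1 curve has this shape.
Solving for integer coefficients yields p as stated.

3*x*y + 2*y^2 - 3*x - 1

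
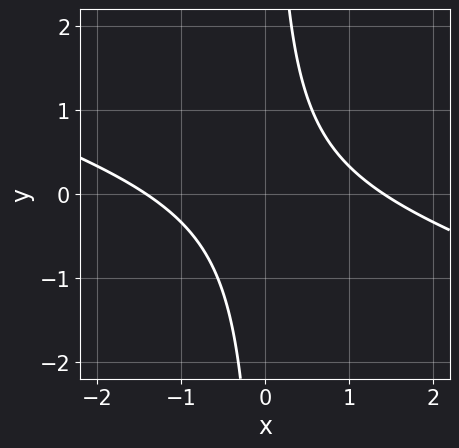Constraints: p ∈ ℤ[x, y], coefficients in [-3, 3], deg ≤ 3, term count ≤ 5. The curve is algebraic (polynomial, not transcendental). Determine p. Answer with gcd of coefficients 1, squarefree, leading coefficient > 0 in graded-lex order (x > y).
x^2 + 3*x*y - 2

(a) The degree is 2 — no degree-1 curve has this shape.
(b) Checking where it meets the axes: no y-intercept at any integer in the box.
(c) Together with the visible shape, these determine p as stated.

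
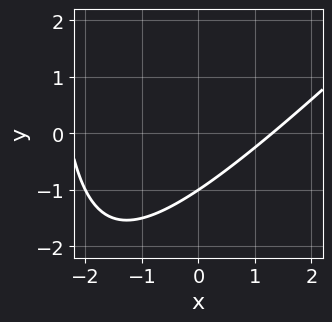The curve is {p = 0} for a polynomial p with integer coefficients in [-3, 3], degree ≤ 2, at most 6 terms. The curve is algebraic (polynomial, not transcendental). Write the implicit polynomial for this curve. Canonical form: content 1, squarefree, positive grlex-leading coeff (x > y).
x^2 - x*y + x - 3*y - 3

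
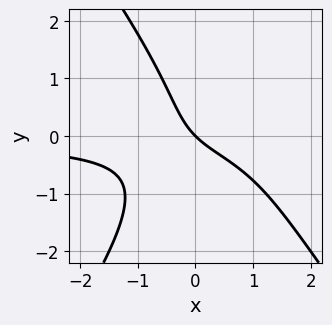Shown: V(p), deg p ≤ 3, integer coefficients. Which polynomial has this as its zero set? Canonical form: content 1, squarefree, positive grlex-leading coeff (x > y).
2*x^2*y - y^3 - 2*x*y - 2*x - 2*y

1. Degree: no degree-2 curve has this shape, so deg p = 3.
2. From the axis intercepts and sections: it crosses the x-axis at the gridline x = 0; one y-axis crossing is at y = 0.
3. Putting this together gives p.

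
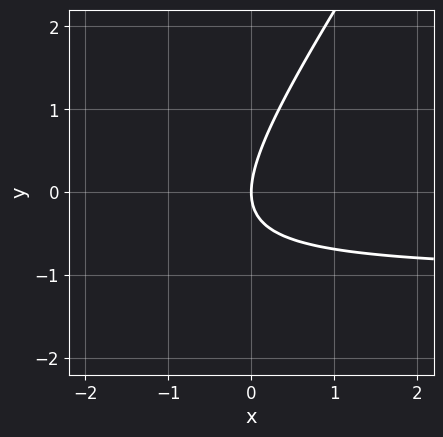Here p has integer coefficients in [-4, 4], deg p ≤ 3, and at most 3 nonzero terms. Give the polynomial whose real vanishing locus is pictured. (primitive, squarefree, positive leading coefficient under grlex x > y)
3*x*y - 2*y^2 + 3*x

First, deg p = 2. The shape is more complex than any degree-1 curve.
Next, checking where it meets the axes: it meets the x-axis at x = 0 (among the integer gridlines); it crosses the y-axis at the gridline y = 0.
Finally, these observations pin down the coefficients.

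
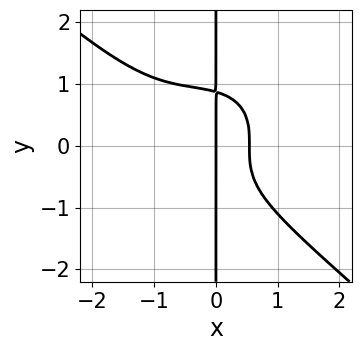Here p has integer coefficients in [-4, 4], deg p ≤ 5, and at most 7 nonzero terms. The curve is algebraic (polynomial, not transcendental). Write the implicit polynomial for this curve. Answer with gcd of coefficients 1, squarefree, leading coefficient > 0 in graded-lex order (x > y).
2*x^4 + 3*x*y^3 + 2*x^3 + 2*x^2 - 2*x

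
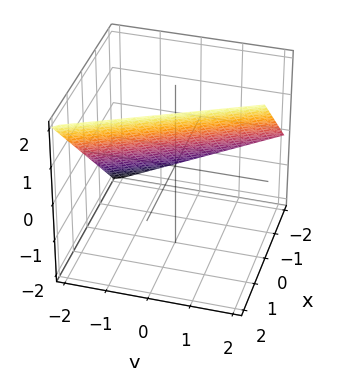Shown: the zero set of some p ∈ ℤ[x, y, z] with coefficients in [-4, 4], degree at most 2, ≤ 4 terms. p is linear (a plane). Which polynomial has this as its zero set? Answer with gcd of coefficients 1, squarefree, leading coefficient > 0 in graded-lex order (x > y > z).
2*x + y - 2*z + 2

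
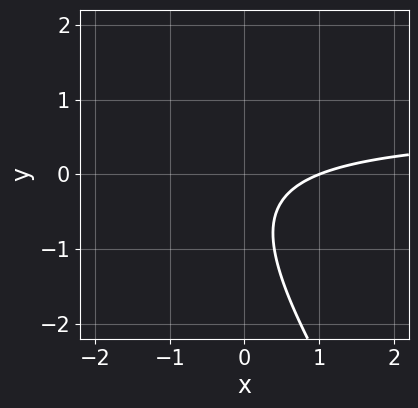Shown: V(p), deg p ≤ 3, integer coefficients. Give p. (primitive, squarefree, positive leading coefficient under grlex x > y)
3*x*y + 2*y^2 - 2*x + 2*y + 2

Degree: the shape is more complex than any degree-1 curve, so deg p = 2.
Checking where it meets the axes: it crosses the x-axis at the gridline x = 1; the curve avoids every integer y-axis point in the box.
Putting this together gives p.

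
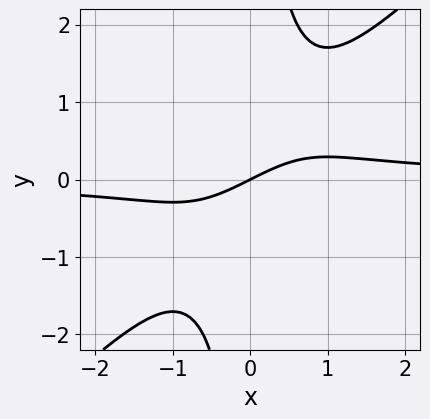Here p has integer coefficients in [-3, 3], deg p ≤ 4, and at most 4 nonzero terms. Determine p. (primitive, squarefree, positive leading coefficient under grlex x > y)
The degree is 3 — no degree-2 curve has this shape.
Observable constraints: one y-axis crossing is at y = 0; it crosses the x-axis at the gridline x = 0.
The integer polynomial consistent with all of this is the stated p.

2*x^2*y - 2*x*y^2 - x + 2*y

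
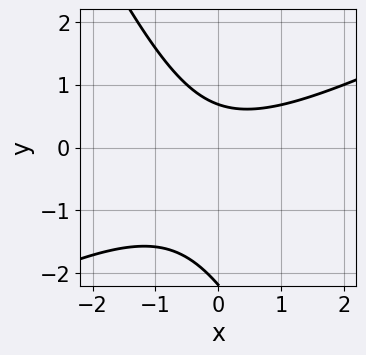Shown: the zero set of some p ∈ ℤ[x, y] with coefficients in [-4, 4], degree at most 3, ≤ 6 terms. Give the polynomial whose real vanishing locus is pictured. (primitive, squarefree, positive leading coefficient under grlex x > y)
1. Degree: no degree-1 curve has this shape, so deg p = 2.
2. Reading off the gridlines: the curve avoids every integer x-axis point in the box.
3. Matching integer coefficients to the picture gives p.

2*x^2 - 3*x*y - 2*y^2 - 3*y + 3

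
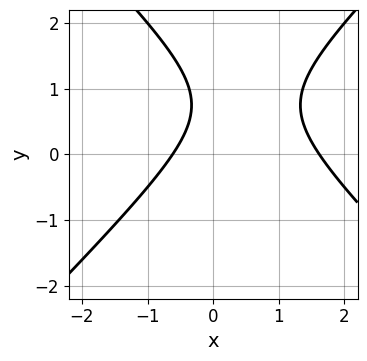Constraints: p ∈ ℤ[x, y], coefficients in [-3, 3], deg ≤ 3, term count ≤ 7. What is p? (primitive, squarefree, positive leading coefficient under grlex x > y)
2*x^2 - 2*y^2 - 2*x + 3*y - 2

1. The degree is 2 — no degree-1 curve has this shape.
2. Against the integer gridlines: the curve avoids every integer y-axis point in the box.
3. Fitting integer coefficients to these (and the overall shape) gives p.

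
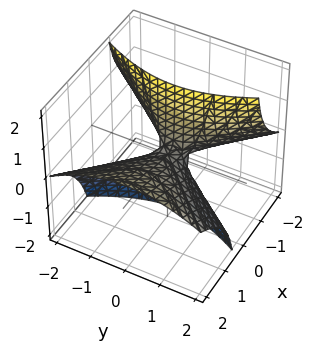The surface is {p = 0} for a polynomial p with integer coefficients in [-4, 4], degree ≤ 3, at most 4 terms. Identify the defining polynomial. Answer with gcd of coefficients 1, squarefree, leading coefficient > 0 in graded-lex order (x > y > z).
deg p = 2. No degree-1 surface has this shape.
Reading off the gridlines: one z-axis crossing is at z = 0; it crosses the x-axis at the gridline x = 0; it crosses the y-axis at the gridline y = 0.
Matching integer coefficients to the picture gives p.

x^2 - 3*x*z - y^2 - z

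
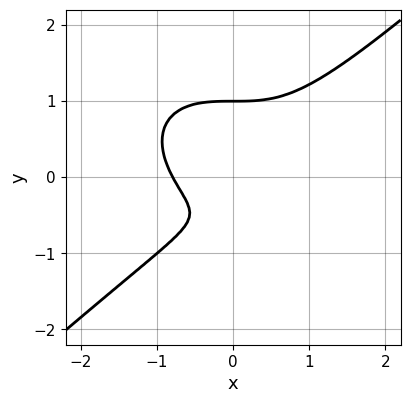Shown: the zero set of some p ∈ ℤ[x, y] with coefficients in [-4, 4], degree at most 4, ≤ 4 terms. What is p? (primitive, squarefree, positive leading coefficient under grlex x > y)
Degree: a generic line meets the curve in up to 3 points, so deg p = 3.
Reading off the gridlines: one y-axis crossing is at y = 1.
Together with the visible shape, these determine p as stated.

2*x^3 - 3*y^3 + 2*y + 1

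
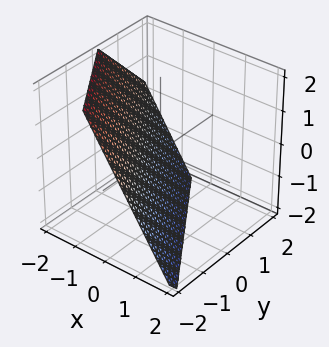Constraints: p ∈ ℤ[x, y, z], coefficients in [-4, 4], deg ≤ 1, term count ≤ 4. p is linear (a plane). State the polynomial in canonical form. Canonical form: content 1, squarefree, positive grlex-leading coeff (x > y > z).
(a) The degree is 1 — every cross-section is a straight line — this is a plane.
(b) Against the integer gridlines: one y-axis crossing is at y = -1; it meets the z-axis at z = -1 (among the integer gridlines).
(c) The integer polynomial consistent with all of this is the stated p.

3*x + 2*y + 2*z + 2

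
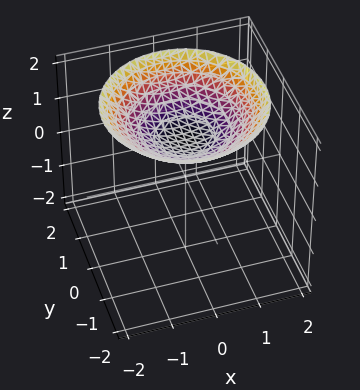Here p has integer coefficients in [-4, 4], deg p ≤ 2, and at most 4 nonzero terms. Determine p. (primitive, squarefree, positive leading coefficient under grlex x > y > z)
(a) Degree: a generic line meets the surface in up to 2 points, so deg p = 2.
(b) Symmetries: rotational symmetry about the z-axis ⇒ p depends on x, y only through x² + y².
(c) Checking where it meets the axes: no x-intercept at any integer in the box; a circular section at z = 2 has radius between 1 and 2.
(d) Solving for integer coefficients yields p as stated. Check: (0, 0, 1) on the z-axis lies on the surface, and p(0, 0, 1) = 0. ✓

x^2 + y^2 - 3*z + 3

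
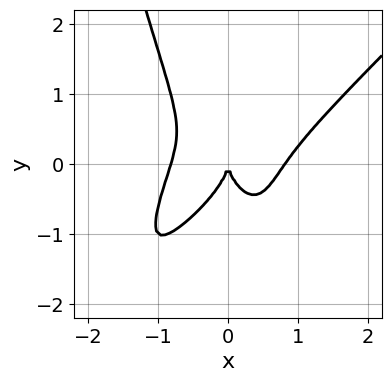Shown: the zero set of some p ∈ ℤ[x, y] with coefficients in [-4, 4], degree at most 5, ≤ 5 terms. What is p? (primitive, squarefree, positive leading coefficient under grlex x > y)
(a) The degree is 4 — no degree-3 curve has this shape.
(b) From the axis intercepts and sections: one y-axis crossing is at y = 0; one x-axis crossing is at x = 0.
(c) The integer polynomial consistent with all of this is the stated p.

3*x^4 - 3*x^3*y - x^2*y - y^3 - 2*x^2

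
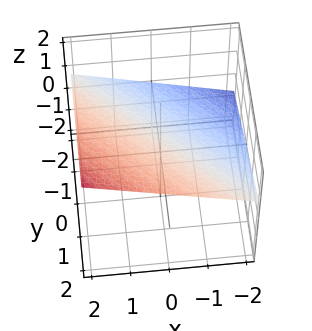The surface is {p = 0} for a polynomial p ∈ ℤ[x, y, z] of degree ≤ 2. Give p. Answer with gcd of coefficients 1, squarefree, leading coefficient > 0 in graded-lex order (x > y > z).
x + y - 3*z + 2

1. deg p = 1. Every cross-section is a straight line — this is a plane.
2. From the visible intercepts: it crosses the x-axis at the gridline x = -2; one y-axis crossing is at y = -2.
3. The integer polynomial consistent with all of this is the stated p.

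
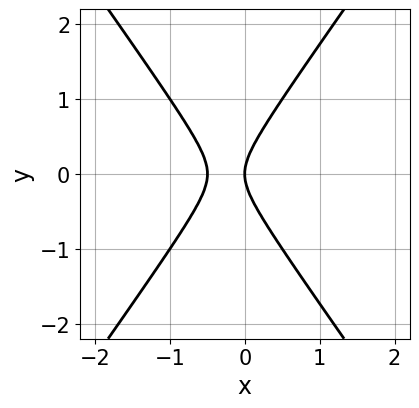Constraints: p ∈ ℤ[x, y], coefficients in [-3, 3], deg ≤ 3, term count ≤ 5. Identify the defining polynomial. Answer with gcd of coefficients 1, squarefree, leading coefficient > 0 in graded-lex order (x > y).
First, degree: no degree-1 curve has this shape, so deg p = 2.
Then, symmetries: it's symmetric under y → −y, forcing even powers of y.
Then, against the integer gridlines: one x-axis crossing is at x = 0; it meets the y-axis at y = 0 (among the integer gridlines).
Finally, assembling these constraints gives the stated polynomial.

2*x^2 - y^2 + x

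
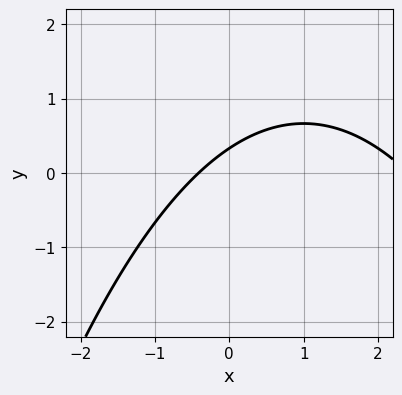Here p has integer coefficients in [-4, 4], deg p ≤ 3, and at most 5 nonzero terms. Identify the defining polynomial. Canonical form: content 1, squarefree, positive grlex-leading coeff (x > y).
First, the degree is 2 — the shape is more complex than any degree-1 curve.
Finally, putting this together gives p.

x^2 - 2*x + 3*y - 1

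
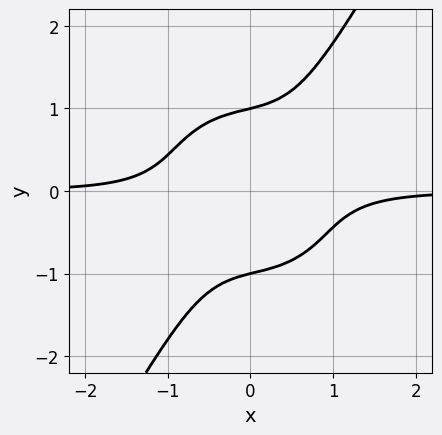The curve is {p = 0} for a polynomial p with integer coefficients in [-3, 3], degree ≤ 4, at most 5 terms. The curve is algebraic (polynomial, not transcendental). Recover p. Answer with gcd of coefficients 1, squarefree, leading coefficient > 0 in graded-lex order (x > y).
(a) deg p = 4.
(b) Reading off the gridlines: it misses every integer gridline on the x-axis; among the integer gridlines, it crosses the y-axis at y ∈ {-1, 1}.
(c) Matching integer coefficients to the picture gives p.

2*x^3*y + x*y^3 - y^4 + 1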